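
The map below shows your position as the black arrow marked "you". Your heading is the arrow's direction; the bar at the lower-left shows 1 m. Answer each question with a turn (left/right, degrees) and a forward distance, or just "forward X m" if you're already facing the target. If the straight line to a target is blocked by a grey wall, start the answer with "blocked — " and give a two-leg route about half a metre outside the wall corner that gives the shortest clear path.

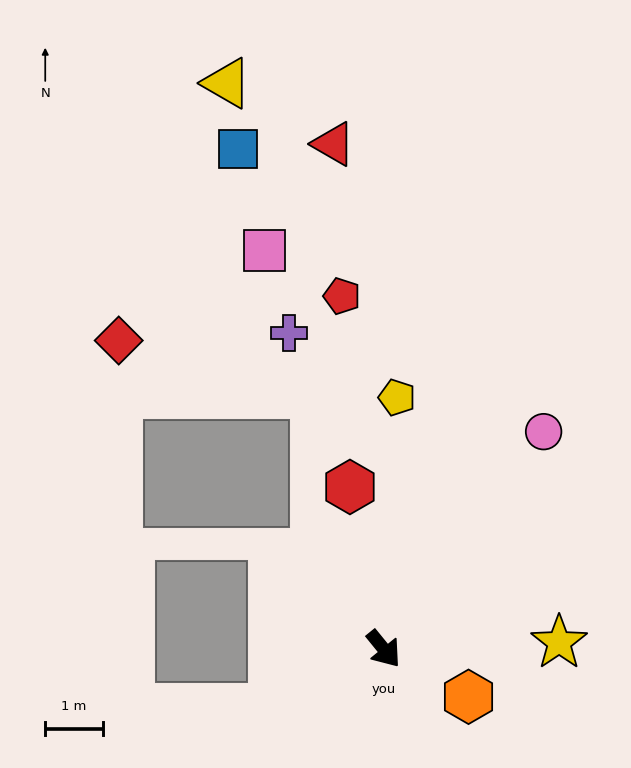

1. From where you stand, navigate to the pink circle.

turn left 105°, forward 4.7 m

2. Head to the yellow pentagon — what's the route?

turn left 138°, forward 4.4 m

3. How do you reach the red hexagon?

turn left 153°, forward 2.9 m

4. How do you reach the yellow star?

turn left 53°, forward 3.0 m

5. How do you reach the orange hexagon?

turn left 21°, forward 1.7 m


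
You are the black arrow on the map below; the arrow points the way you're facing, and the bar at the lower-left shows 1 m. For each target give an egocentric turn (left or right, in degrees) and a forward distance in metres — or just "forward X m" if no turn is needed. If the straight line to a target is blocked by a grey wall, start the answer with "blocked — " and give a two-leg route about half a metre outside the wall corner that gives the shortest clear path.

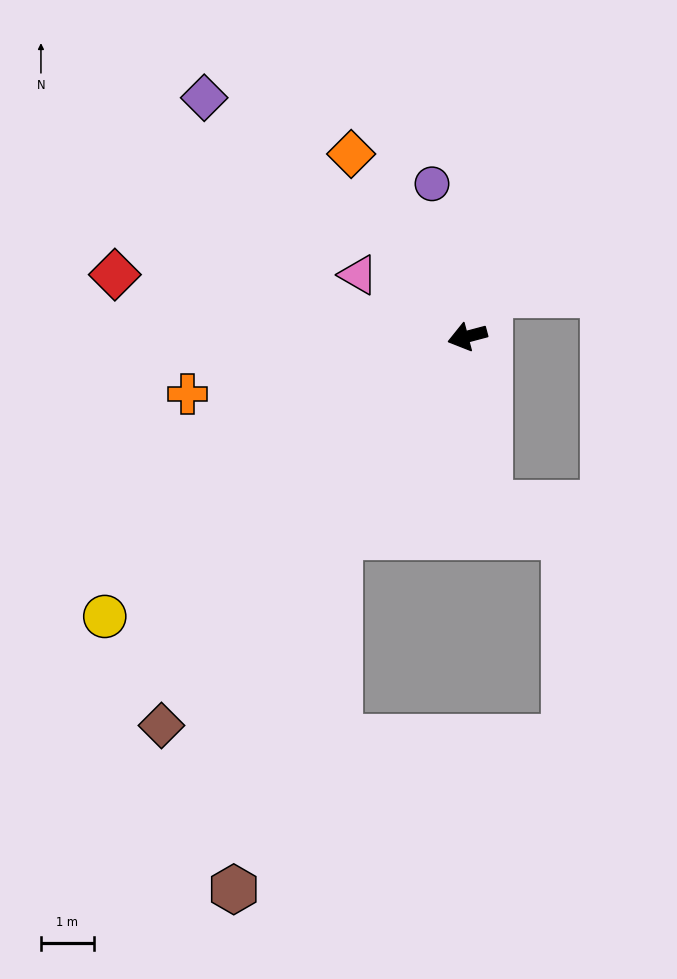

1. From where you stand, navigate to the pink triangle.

turn right 44°, forward 2.4 m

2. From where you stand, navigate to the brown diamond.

turn left 37°, forward 9.4 m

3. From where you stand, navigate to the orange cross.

turn right 3°, forward 5.4 m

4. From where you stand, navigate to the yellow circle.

turn left 23°, forward 8.7 m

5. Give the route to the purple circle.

turn right 92°, forward 3.0 m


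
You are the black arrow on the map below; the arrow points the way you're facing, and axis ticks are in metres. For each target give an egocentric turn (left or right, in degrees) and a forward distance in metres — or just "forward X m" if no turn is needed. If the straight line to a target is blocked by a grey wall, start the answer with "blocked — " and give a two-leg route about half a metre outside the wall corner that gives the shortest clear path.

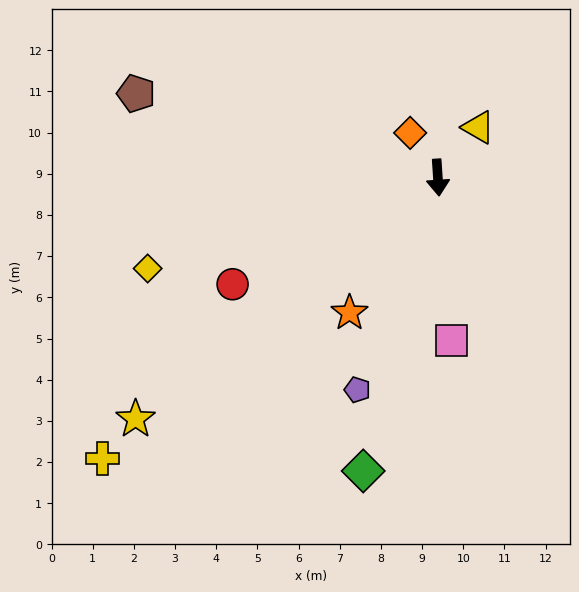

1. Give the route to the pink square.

forward 4.0 m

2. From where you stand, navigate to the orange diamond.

turn right 152°, forward 1.3 m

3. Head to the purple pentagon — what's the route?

turn right 25°, forward 5.5 m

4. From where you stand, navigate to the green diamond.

turn right 18°, forward 7.4 m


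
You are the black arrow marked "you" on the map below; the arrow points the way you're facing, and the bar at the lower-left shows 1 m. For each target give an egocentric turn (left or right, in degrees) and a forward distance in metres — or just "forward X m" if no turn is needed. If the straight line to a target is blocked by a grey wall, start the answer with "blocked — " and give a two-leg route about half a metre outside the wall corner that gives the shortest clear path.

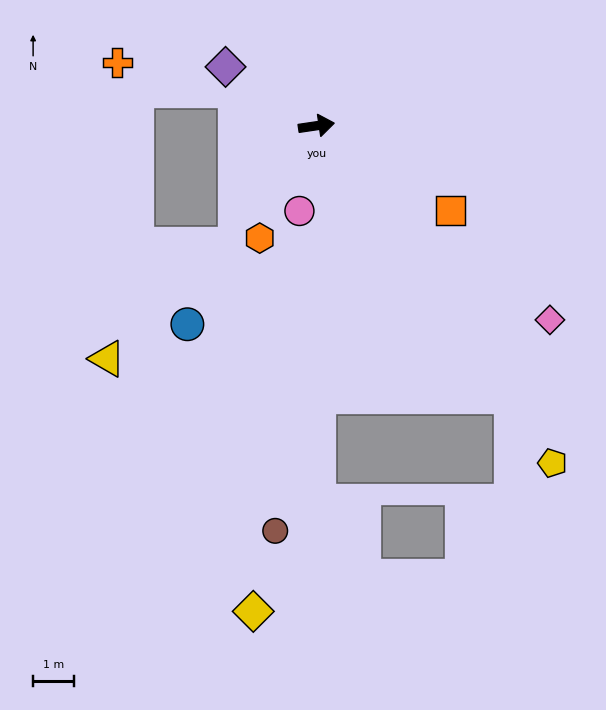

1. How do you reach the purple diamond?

turn left 139°, forward 2.7 m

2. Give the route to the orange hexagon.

turn right 125°, forward 3.1 m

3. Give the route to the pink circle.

turn right 110°, forward 2.1 m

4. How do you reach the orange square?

turn right 41°, forward 3.9 m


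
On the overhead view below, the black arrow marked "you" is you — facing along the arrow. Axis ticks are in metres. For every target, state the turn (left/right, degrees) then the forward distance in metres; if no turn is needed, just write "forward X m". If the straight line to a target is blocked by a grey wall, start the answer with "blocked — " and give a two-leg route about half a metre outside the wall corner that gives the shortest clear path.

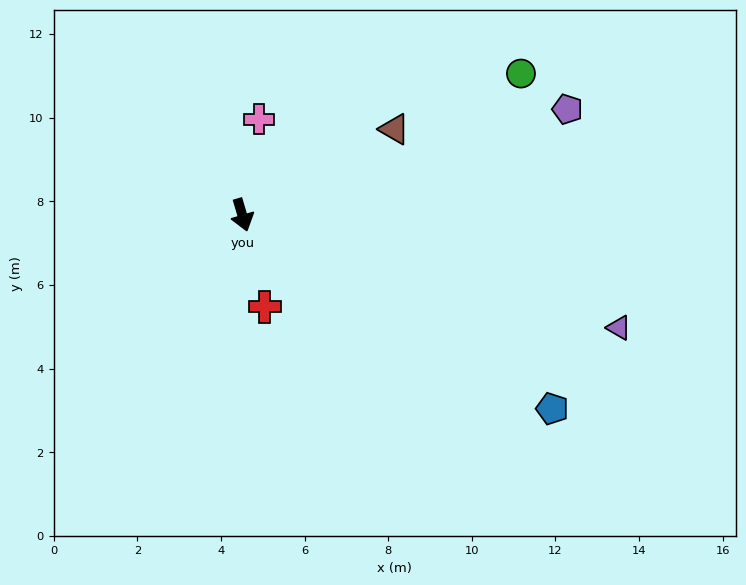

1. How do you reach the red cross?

turn right 3°, forward 2.3 m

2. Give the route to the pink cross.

turn left 154°, forward 2.3 m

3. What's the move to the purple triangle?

turn left 57°, forward 9.4 m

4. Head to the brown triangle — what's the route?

turn left 103°, forward 4.2 m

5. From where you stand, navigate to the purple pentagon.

turn left 92°, forward 8.2 m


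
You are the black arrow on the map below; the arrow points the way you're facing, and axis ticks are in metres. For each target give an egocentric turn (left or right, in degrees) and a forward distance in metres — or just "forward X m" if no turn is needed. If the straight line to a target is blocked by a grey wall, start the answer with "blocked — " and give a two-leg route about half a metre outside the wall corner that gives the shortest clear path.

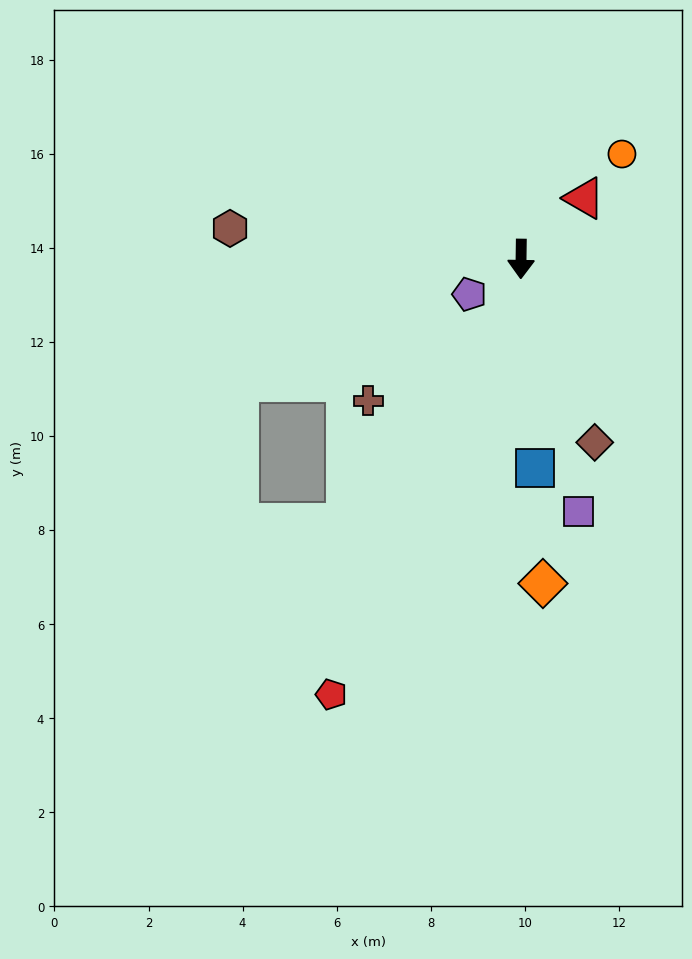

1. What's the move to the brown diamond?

turn left 23°, forward 4.2 m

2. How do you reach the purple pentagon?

turn right 55°, forward 1.3 m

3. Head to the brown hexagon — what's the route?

turn right 95°, forward 6.2 m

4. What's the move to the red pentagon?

turn right 23°, forward 10.1 m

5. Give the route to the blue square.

turn left 5°, forward 4.5 m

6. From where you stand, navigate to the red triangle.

turn left 135°, forward 1.9 m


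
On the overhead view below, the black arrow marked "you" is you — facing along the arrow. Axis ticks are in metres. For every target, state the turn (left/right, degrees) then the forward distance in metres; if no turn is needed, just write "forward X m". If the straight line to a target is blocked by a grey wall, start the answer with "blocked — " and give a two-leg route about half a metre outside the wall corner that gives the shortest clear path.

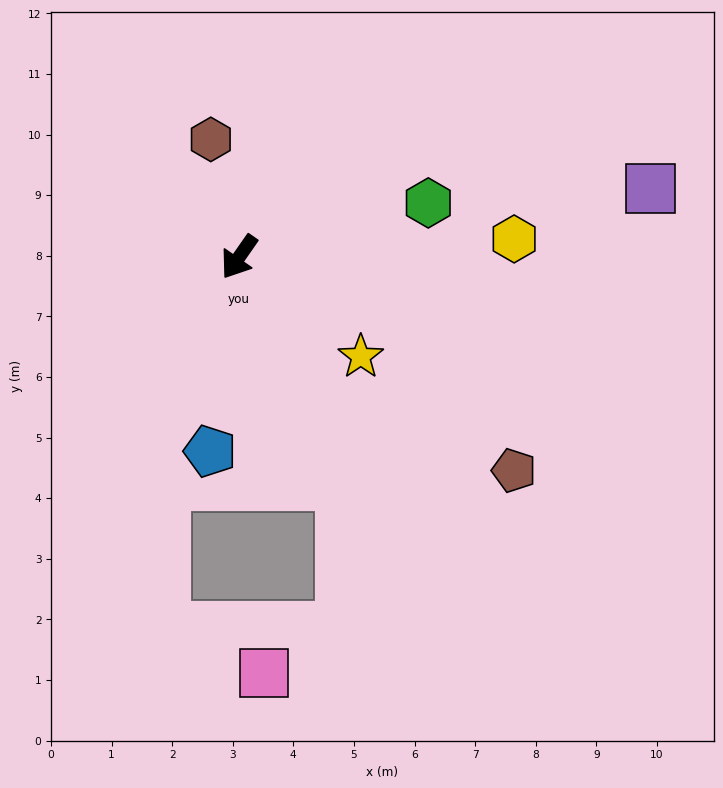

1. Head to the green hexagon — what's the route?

turn left 141°, forward 3.2 m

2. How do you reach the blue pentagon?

turn left 26°, forward 3.2 m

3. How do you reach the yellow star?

turn left 86°, forward 2.6 m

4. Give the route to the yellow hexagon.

turn left 129°, forward 4.5 m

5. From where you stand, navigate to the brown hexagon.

turn right 132°, forward 2.0 m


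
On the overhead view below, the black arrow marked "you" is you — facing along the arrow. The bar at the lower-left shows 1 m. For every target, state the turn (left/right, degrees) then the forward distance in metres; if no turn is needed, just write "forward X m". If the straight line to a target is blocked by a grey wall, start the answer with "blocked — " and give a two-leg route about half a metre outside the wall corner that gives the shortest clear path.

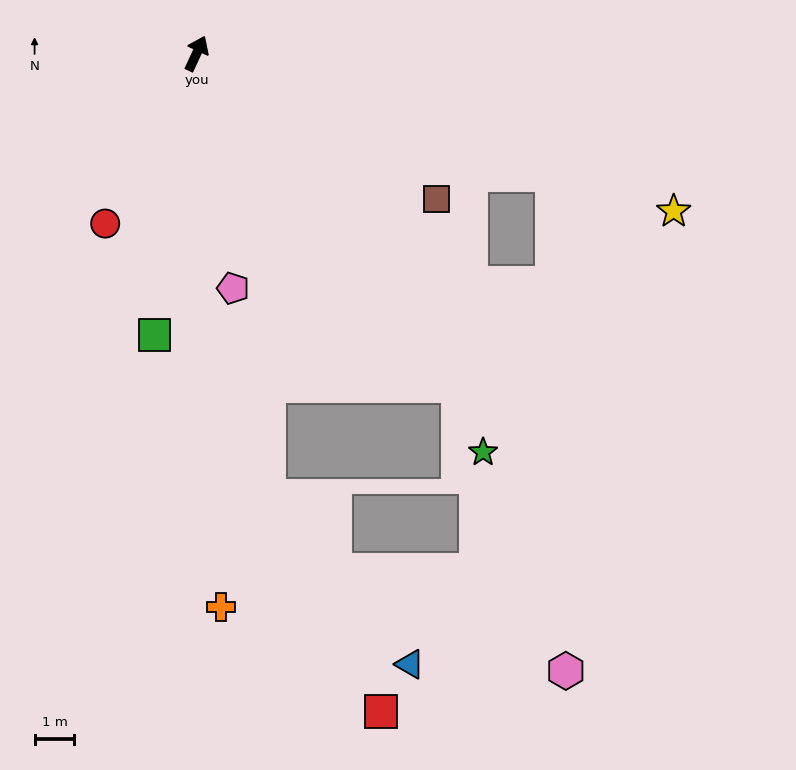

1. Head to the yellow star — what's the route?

turn right 83°, forward 12.6 m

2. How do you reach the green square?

turn right 164°, forward 7.1 m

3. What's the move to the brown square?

turn right 96°, forward 7.1 m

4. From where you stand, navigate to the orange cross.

turn right 153°, forward 13.9 m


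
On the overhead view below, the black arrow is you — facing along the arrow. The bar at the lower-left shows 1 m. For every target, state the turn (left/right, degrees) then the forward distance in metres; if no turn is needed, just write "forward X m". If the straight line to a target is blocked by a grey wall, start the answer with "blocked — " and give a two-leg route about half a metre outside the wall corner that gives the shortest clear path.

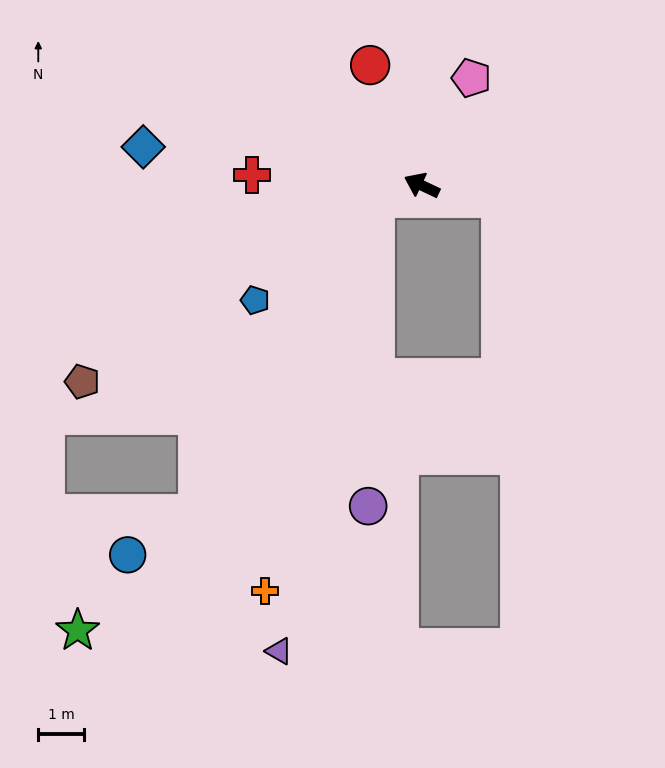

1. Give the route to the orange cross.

blocked — turn left 41°, forward 1.1 m, then turn left 59°, forward 9.0 m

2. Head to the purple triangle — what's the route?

blocked — turn left 41°, forward 1.1 m, then turn left 62°, forward 10.2 m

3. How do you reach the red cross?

turn left 22°, forward 3.8 m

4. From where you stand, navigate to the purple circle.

blocked — turn left 41°, forward 1.1 m, then turn left 73°, forward 6.8 m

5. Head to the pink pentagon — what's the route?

turn right 89°, forward 2.6 m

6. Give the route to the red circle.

turn right 41°, forward 2.9 m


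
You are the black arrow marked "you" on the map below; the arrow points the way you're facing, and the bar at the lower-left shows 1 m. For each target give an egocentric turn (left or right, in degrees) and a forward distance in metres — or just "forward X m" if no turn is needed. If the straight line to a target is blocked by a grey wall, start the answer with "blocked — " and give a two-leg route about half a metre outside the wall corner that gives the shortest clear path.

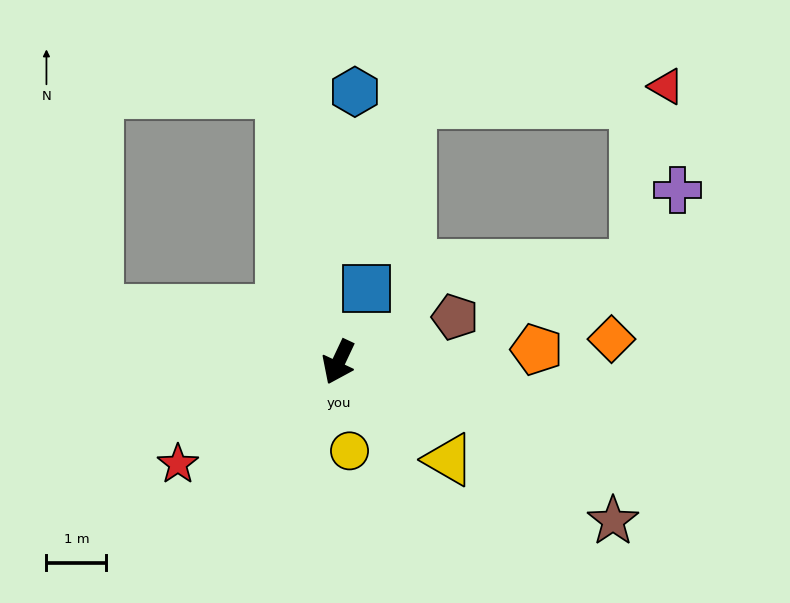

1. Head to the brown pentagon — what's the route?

turn left 136°, forward 2.1 m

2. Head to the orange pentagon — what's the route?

turn left 119°, forward 3.3 m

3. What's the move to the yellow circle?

turn left 32°, forward 1.5 m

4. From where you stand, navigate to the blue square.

turn right 176°, forward 1.3 m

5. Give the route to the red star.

turn right 32°, forward 3.2 m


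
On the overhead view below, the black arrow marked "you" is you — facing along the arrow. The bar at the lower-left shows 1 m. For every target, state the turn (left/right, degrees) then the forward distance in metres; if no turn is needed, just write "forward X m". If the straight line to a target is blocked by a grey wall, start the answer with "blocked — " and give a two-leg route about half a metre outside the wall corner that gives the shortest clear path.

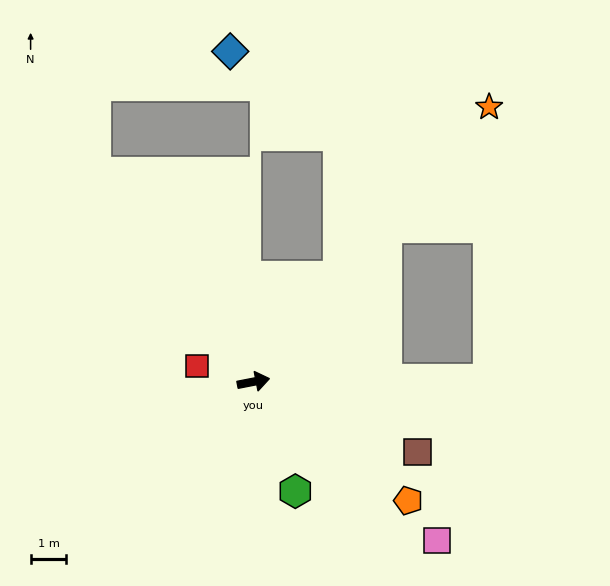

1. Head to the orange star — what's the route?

turn left 38°, forward 10.1 m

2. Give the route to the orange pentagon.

turn right 49°, forward 5.5 m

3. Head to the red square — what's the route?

turn left 154°, forward 1.6 m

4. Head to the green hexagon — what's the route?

turn right 80°, forward 3.3 m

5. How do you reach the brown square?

turn right 34°, forward 5.0 m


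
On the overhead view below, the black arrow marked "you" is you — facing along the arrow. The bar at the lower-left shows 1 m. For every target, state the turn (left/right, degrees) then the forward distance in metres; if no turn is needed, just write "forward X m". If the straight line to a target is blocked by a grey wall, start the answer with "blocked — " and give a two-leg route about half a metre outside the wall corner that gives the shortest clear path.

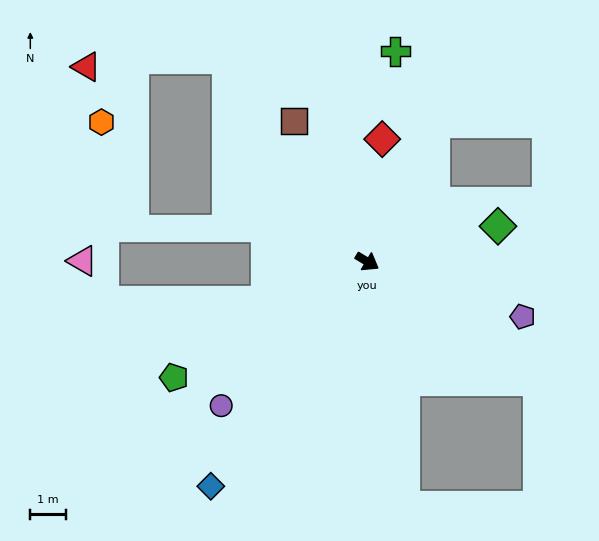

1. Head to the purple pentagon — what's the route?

turn left 11°, forward 4.6 m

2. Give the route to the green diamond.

turn left 46°, forward 3.8 m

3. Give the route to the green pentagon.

turn right 118°, forward 6.3 m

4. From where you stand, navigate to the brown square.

turn left 149°, forward 4.5 m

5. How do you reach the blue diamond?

turn right 94°, forward 7.7 m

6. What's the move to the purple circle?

turn right 104°, forward 5.8 m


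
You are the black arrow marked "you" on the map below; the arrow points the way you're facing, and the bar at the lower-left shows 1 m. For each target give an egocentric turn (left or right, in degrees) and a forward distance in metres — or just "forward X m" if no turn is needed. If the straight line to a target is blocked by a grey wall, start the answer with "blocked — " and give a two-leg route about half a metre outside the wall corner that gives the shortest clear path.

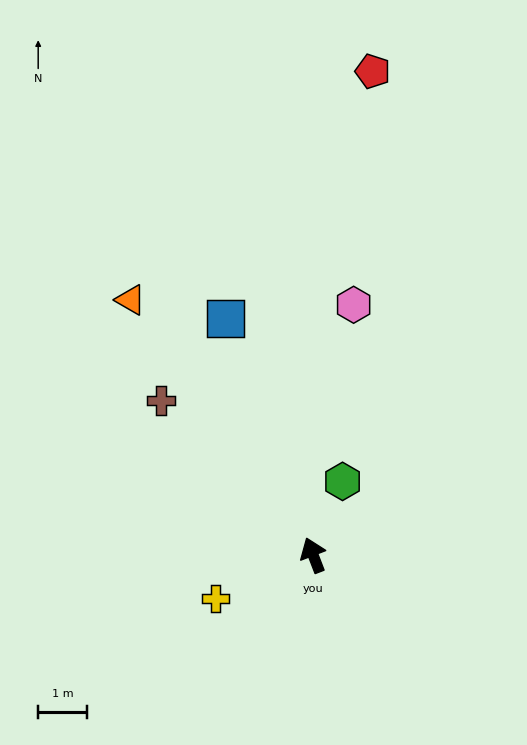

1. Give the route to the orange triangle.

turn left 15°, forward 6.4 m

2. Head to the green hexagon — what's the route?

turn right 43°, forward 1.6 m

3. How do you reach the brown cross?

turn left 24°, forward 4.5 m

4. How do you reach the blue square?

forward 5.2 m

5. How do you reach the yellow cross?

turn left 93°, forward 2.2 m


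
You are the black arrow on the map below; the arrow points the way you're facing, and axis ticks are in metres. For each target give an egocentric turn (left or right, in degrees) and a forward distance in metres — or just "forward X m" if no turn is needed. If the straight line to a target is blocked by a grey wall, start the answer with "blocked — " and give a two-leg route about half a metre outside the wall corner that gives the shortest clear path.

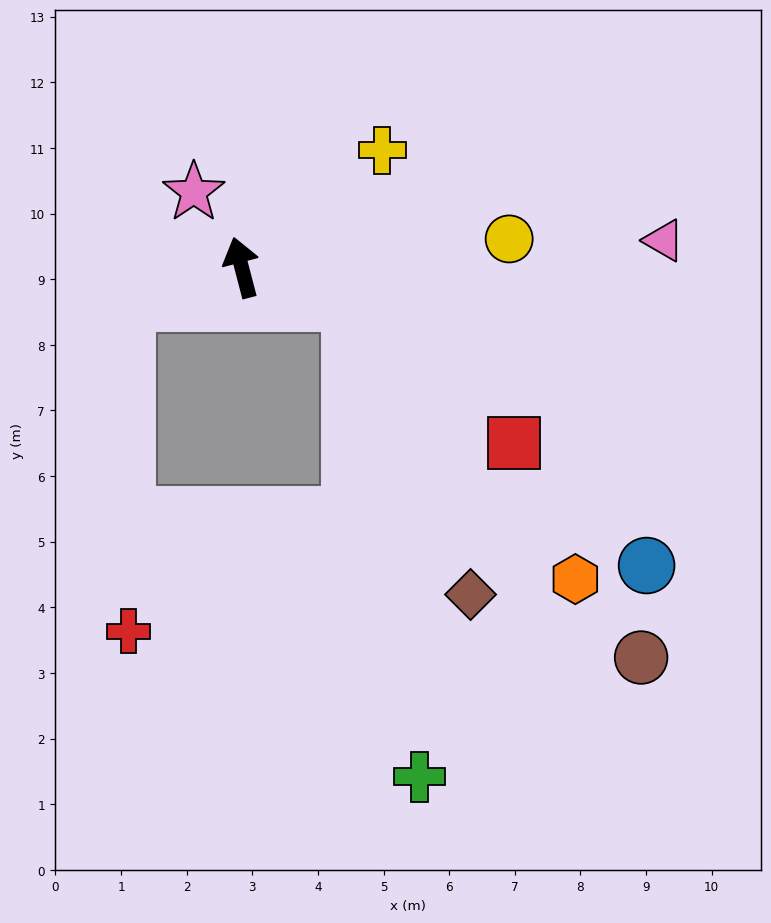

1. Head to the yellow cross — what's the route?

turn right 65°, forward 2.8 m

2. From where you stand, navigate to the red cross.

blocked — turn left 93°, forward 1.8 m, then turn left 72°, forward 5.0 m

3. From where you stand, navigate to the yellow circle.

turn right 99°, forward 4.1 m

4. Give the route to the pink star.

turn left 18°, forward 1.4 m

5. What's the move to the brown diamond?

blocked — turn right 123°, forward 1.7 m, then turn right 49°, forward 4.8 m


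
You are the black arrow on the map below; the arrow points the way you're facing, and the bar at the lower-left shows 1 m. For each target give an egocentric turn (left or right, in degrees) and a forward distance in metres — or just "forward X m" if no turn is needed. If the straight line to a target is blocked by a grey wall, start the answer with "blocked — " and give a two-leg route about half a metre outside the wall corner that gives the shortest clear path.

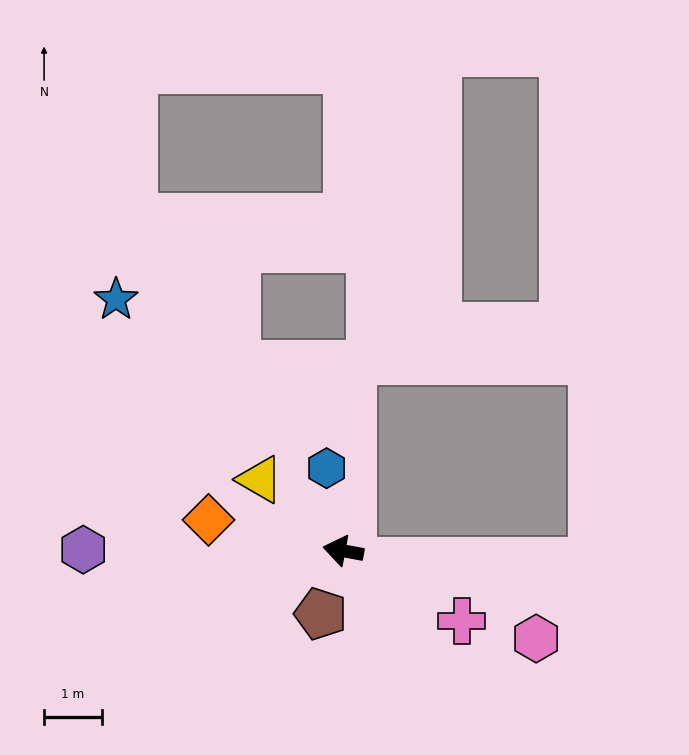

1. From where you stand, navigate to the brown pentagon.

turn left 81°, forward 1.2 m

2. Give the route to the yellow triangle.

turn right 30°, forward 1.9 m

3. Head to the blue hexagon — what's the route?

turn right 68°, forward 1.5 m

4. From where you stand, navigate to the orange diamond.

turn right 2°, forward 2.4 m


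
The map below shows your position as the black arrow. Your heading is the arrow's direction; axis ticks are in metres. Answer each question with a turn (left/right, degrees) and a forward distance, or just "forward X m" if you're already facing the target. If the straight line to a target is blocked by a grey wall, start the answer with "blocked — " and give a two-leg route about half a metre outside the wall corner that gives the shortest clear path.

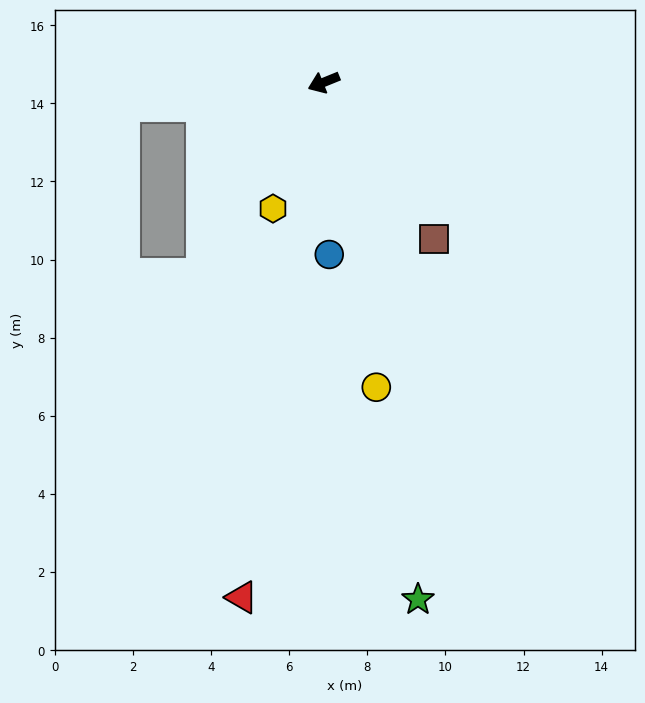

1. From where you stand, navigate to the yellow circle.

turn left 78°, forward 7.9 m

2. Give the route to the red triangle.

turn left 59°, forward 13.4 m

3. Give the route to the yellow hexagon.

turn left 46°, forward 3.5 m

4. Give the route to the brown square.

turn left 103°, forward 4.9 m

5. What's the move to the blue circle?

turn left 70°, forward 4.4 m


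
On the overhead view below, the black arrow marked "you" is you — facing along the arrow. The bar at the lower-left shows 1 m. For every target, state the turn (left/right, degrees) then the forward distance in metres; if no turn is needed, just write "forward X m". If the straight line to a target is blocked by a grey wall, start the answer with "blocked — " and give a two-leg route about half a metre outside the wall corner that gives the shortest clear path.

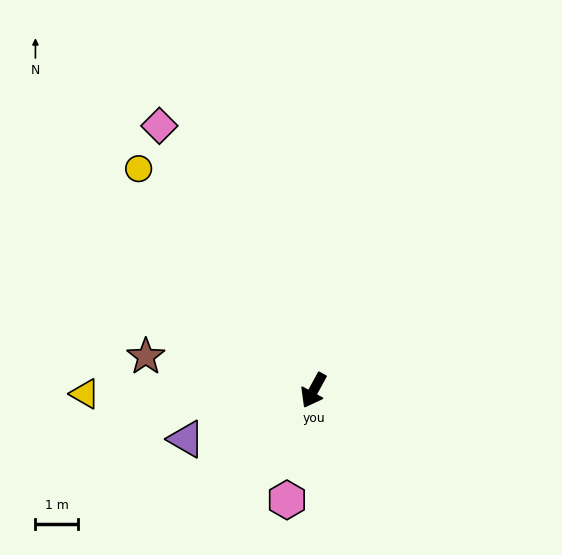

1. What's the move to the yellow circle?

turn right 113°, forward 6.7 m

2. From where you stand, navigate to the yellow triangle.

turn right 61°, forward 5.4 m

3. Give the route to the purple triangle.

turn right 40°, forward 3.2 m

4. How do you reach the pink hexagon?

turn left 15°, forward 2.7 m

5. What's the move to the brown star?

turn right 73°, forward 4.0 m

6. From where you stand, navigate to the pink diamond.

turn right 121°, forward 7.2 m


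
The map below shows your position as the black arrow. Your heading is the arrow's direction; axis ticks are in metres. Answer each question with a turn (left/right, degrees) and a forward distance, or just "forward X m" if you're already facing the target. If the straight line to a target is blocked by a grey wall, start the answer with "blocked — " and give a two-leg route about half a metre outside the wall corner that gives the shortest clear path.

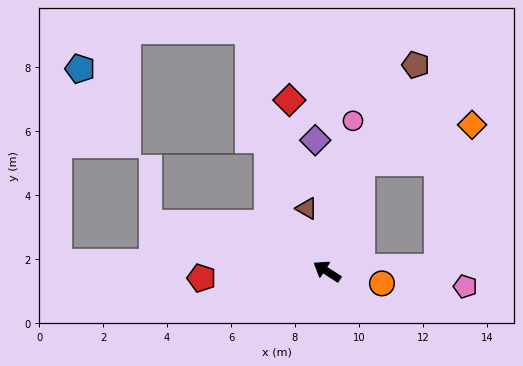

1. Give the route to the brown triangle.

turn right 39°, forward 2.1 m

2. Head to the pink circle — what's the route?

turn right 67°, forward 4.8 m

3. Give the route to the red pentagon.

turn left 36°, forward 3.9 m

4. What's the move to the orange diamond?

blocked — turn right 75°, forward 3.6 m, then turn right 53°, forward 3.7 m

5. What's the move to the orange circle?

turn right 160°, forward 1.8 m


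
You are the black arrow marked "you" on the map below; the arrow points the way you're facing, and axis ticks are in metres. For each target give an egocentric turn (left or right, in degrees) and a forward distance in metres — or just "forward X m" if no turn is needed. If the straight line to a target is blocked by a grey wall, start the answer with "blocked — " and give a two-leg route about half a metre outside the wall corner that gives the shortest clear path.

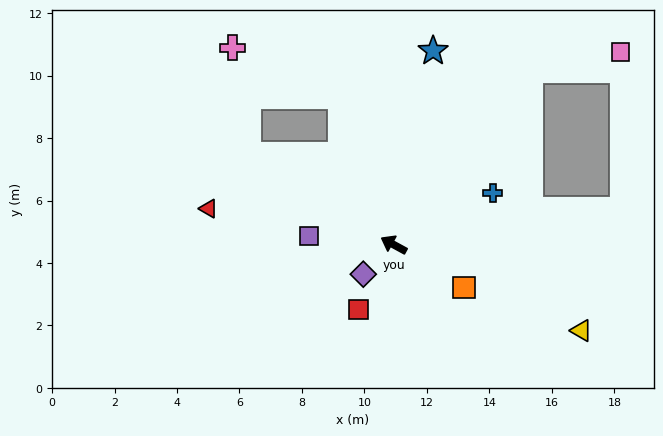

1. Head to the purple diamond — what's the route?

turn left 73°, forward 1.4 m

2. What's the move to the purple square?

turn left 23°, forward 2.7 m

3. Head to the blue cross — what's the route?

turn right 124°, forward 3.6 m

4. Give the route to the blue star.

turn right 73°, forward 6.3 m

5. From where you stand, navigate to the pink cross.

blocked — turn right 42°, forward 5.1 m, then turn left 47°, forward 3.8 m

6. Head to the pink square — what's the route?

blocked — turn right 99°, forward 7.1 m, then turn right 41°, forward 3.0 m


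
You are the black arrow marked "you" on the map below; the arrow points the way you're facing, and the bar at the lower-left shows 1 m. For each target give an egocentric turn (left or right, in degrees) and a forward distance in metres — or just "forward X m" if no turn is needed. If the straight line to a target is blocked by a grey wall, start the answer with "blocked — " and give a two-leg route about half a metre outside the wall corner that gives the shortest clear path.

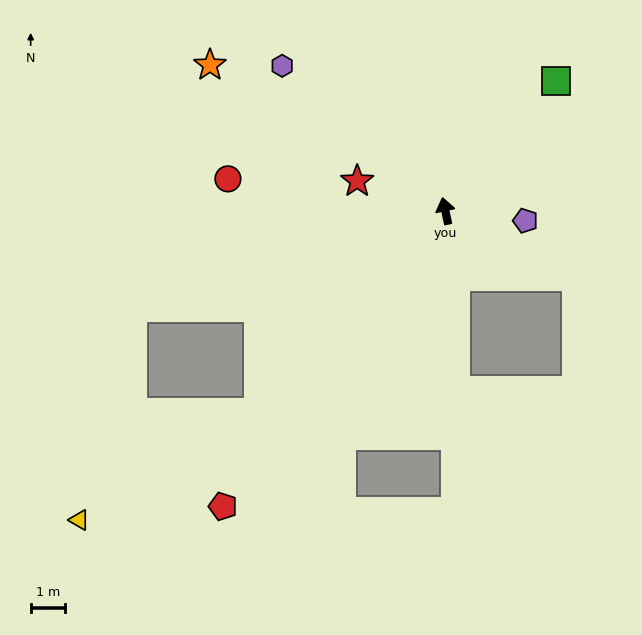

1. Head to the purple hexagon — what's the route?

turn left 36°, forward 6.4 m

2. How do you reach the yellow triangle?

blocked — turn left 125°, forward 8.0 m, then turn right 16°, forward 6.1 m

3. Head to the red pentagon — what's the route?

turn left 131°, forward 10.8 m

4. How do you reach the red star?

turn left 59°, forward 2.7 m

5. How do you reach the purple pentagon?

turn right 109°, forward 2.4 m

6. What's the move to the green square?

turn right 53°, forward 5.0 m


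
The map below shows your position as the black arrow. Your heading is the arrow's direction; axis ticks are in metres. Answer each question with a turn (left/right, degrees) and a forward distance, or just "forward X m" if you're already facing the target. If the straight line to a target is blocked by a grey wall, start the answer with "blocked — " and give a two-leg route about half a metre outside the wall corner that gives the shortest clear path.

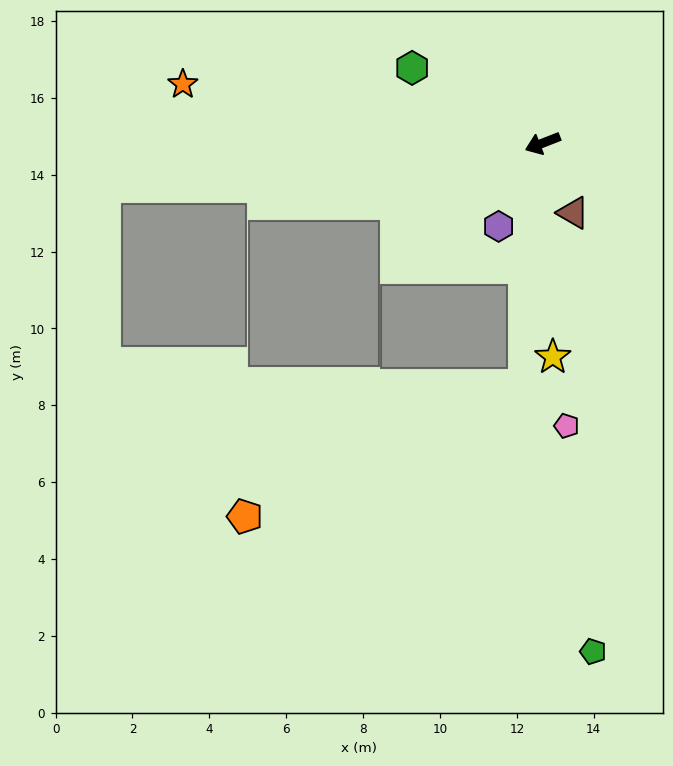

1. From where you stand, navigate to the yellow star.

turn left 71°, forward 5.6 m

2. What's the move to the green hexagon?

turn right 51°, forward 3.9 m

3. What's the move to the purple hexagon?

turn left 41°, forward 2.5 m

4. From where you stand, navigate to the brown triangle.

turn left 92°, forward 2.0 m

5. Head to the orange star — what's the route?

turn right 31°, forward 9.5 m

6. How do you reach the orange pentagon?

blocked — turn left 64°, forward 6.3 m, then turn right 60°, forward 8.0 m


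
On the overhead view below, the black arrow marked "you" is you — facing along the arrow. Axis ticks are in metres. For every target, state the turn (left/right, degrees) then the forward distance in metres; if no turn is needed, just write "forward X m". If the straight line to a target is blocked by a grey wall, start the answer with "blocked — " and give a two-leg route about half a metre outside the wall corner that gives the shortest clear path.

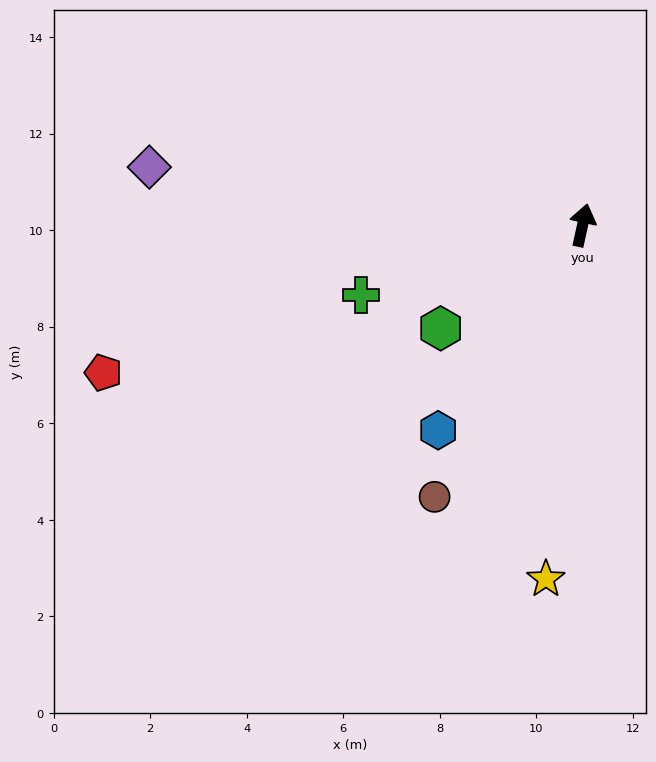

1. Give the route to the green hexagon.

turn left 138°, forward 3.6 m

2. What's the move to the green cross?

turn left 120°, forward 4.8 m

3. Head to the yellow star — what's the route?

turn right 174°, forward 7.4 m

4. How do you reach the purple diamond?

turn left 95°, forward 9.1 m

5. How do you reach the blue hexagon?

turn left 157°, forward 5.2 m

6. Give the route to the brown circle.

turn left 164°, forward 6.4 m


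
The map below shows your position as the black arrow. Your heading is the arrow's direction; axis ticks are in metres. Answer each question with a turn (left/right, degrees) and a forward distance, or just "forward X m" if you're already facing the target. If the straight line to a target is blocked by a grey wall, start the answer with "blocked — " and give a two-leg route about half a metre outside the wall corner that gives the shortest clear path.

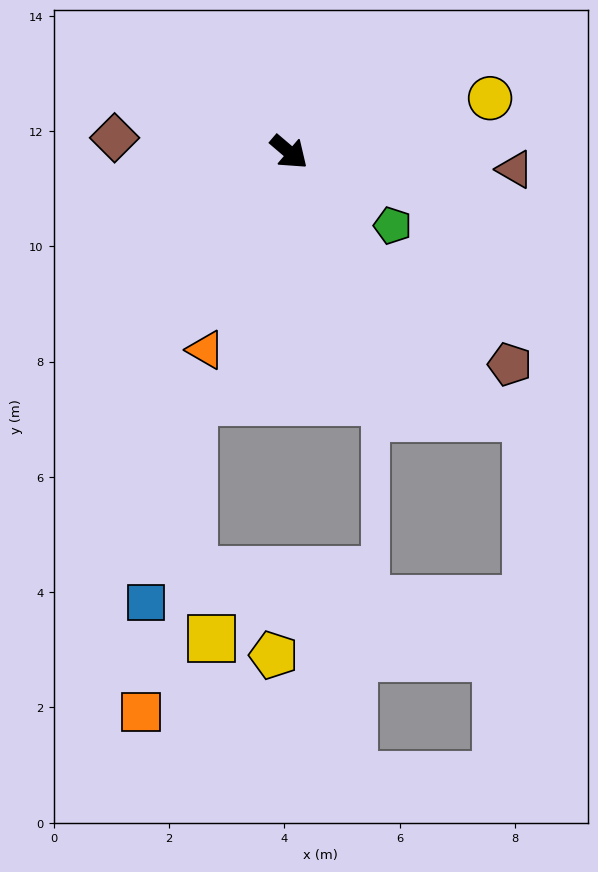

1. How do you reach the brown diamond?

turn right 144°, forward 3.0 m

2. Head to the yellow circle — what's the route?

turn left 55°, forward 3.6 m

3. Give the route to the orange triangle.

turn right 72°, forward 3.7 m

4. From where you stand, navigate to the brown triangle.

turn left 36°, forward 3.9 m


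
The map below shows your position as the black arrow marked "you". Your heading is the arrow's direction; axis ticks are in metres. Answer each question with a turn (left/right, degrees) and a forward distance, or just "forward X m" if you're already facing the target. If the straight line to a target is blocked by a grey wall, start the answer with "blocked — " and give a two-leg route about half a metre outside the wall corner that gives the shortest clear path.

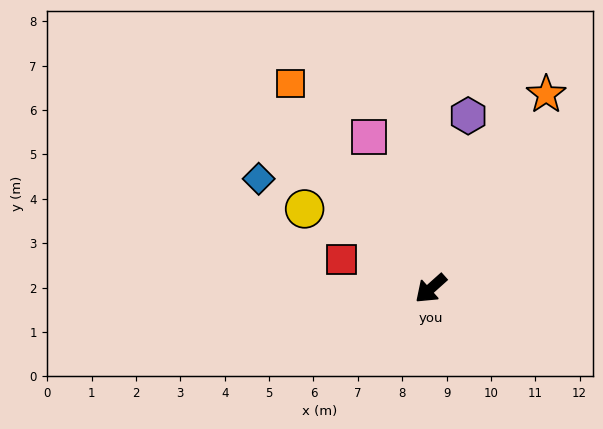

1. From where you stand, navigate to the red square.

turn right 60°, forward 2.1 m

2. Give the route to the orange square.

turn right 97°, forward 5.6 m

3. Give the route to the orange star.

turn right 163°, forward 5.1 m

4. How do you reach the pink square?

turn right 110°, forward 3.7 m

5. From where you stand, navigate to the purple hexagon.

turn right 144°, forward 4.0 m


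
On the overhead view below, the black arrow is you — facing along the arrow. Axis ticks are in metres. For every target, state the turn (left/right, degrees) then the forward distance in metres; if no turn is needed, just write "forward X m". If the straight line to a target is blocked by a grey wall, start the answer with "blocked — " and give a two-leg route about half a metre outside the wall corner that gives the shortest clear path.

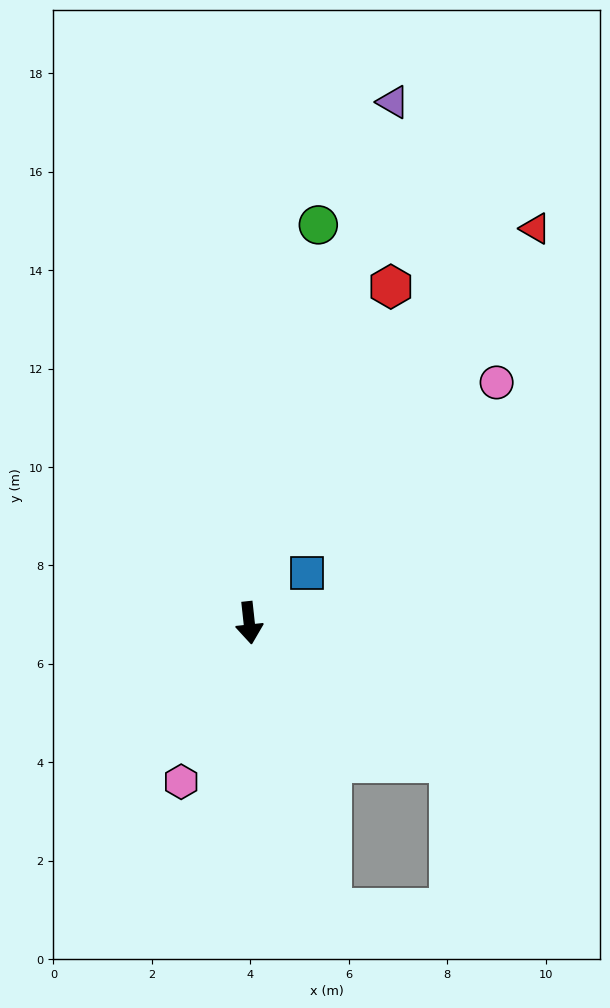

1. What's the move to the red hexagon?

turn left 151°, forward 7.4 m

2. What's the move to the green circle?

turn left 164°, forward 8.2 m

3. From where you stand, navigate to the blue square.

turn left 125°, forward 1.6 m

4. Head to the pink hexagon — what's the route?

turn right 29°, forward 3.5 m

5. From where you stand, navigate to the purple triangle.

turn left 158°, forward 11.0 m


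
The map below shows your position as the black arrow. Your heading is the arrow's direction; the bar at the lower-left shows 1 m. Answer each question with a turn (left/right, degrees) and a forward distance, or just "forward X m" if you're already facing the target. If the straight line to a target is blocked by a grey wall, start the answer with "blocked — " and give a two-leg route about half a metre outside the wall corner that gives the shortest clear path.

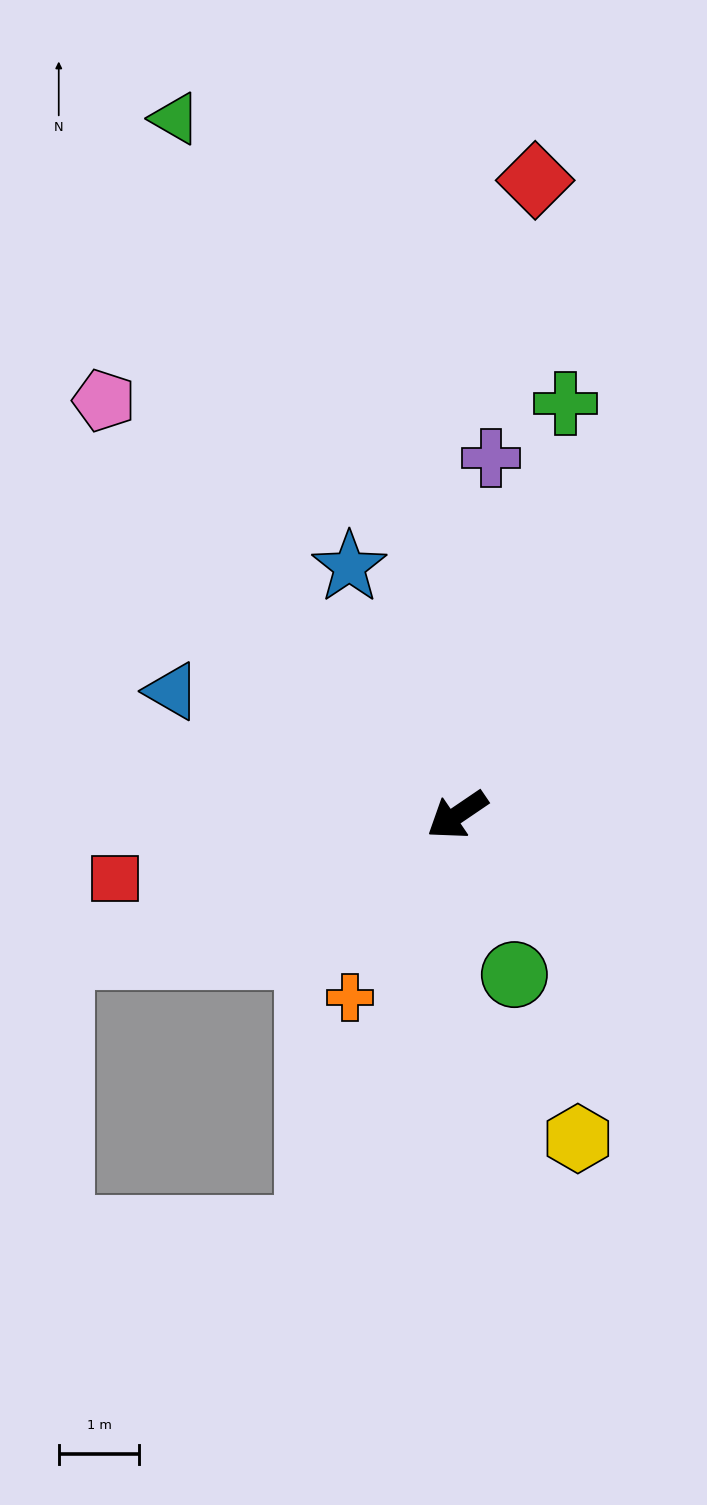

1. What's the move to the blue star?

turn right 101°, forward 3.4 m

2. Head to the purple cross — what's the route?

turn right 130°, forward 4.4 m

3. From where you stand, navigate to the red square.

turn right 24°, forward 4.3 m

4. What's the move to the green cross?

turn right 139°, forward 5.3 m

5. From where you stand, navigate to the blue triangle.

turn right 58°, forward 3.9 m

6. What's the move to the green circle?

turn left 76°, forward 2.1 m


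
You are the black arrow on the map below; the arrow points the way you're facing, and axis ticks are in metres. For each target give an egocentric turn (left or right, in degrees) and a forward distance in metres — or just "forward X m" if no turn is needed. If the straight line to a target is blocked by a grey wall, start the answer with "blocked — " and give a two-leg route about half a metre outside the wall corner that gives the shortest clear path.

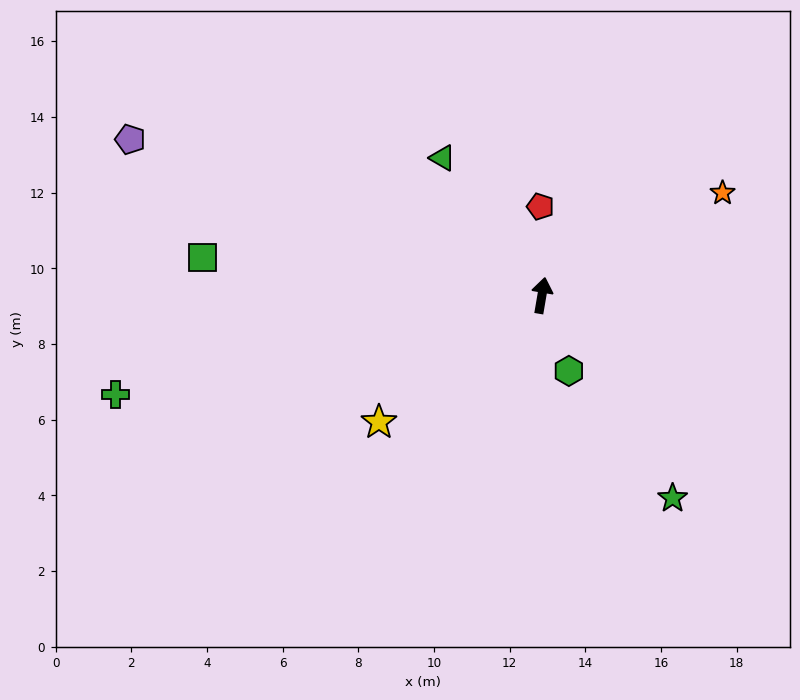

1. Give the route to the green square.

turn left 93°, forward 9.0 m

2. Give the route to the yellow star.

turn left 138°, forward 5.5 m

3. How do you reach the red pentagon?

turn left 11°, forward 2.3 m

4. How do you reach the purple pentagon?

turn left 79°, forward 11.6 m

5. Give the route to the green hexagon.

turn right 151°, forward 2.1 m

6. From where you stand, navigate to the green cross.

turn left 113°, forward 11.6 m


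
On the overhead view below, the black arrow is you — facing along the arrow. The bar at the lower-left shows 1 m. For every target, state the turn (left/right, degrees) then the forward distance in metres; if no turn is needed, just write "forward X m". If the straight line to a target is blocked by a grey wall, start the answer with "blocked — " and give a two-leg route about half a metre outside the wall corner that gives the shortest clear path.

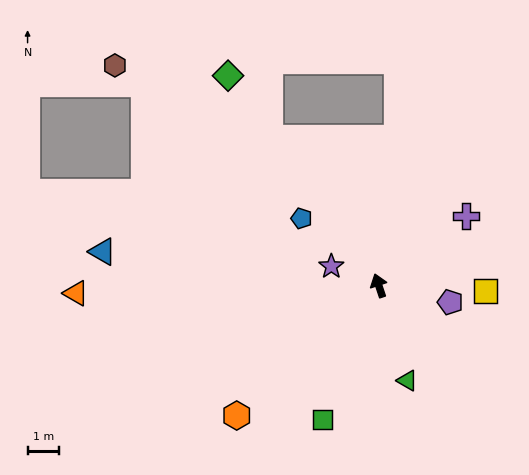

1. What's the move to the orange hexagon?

turn left 114°, forward 6.2 m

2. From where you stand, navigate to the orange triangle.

turn left 73°, forward 9.7 m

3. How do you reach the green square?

turn left 139°, forward 4.6 m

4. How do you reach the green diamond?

turn left 17°, forward 8.3 m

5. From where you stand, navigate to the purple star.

turn left 50°, forward 1.6 m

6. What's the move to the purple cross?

turn right 70°, forward 3.6 m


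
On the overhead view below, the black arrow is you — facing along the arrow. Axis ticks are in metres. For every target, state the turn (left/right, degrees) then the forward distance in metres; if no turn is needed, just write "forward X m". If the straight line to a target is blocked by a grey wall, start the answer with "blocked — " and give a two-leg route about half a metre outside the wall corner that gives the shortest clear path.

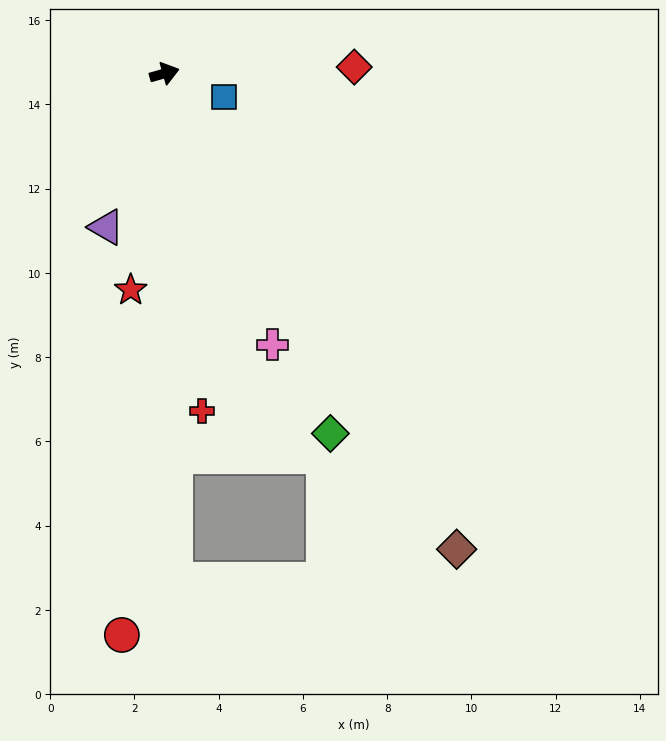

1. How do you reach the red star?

turn right 115°, forward 5.2 m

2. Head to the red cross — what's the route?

turn right 100°, forward 8.1 m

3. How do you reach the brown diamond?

turn right 74°, forward 13.3 m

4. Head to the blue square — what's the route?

turn right 38°, forward 1.5 m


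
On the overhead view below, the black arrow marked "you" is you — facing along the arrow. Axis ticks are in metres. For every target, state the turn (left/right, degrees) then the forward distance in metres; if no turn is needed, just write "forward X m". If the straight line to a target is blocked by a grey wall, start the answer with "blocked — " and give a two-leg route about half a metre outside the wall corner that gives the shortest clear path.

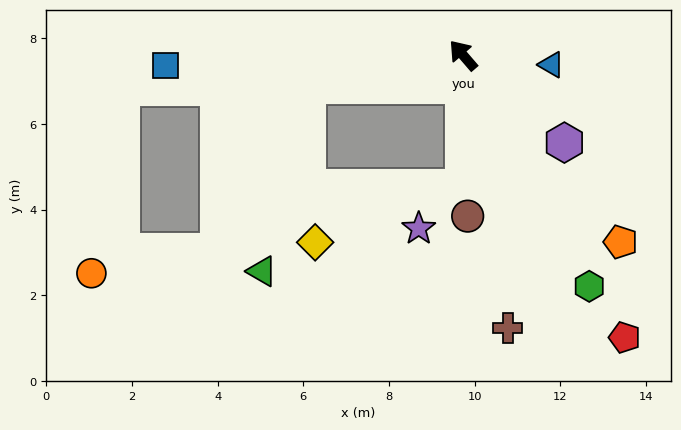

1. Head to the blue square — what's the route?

turn left 51°, forward 7.0 m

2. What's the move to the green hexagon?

turn left 168°, forward 6.1 m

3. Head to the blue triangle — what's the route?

turn right 137°, forward 2.1 m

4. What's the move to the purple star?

blocked — turn left 140°, forward 3.1 m, then turn right 48°, forward 1.4 m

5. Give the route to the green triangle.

blocked — turn left 60°, forward 3.7 m, then turn left 65°, forward 4.5 m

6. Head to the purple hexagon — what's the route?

turn right 172°, forward 3.1 m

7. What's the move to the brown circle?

turn left 141°, forward 3.8 m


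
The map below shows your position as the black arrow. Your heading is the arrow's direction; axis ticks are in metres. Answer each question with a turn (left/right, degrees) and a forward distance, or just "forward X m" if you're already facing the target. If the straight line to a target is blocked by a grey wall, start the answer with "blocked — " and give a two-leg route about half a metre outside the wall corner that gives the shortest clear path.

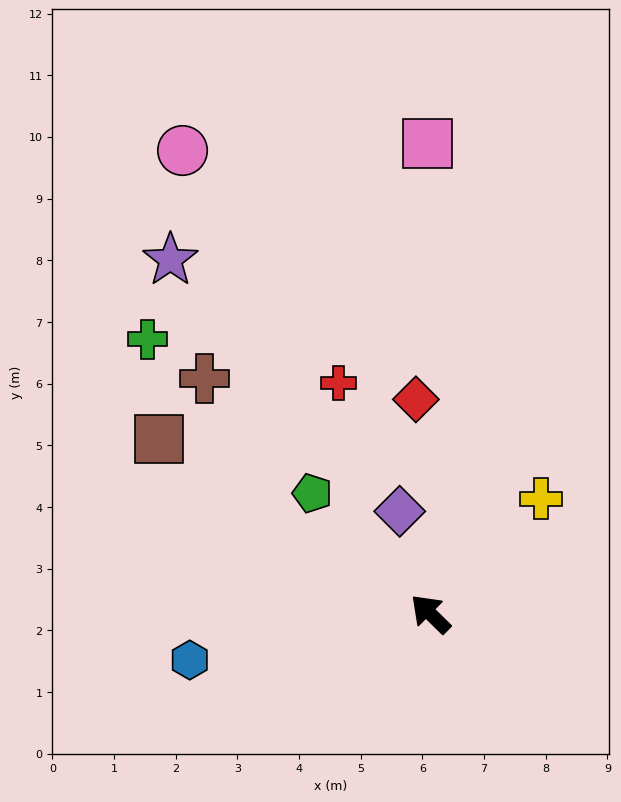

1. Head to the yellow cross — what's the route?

turn right 89°, forward 2.6 m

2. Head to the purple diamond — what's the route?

turn right 29°, forward 1.7 m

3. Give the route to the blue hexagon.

turn left 55°, forward 4.0 m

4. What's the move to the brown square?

turn left 12°, forward 5.2 m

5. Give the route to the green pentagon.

forward 2.7 m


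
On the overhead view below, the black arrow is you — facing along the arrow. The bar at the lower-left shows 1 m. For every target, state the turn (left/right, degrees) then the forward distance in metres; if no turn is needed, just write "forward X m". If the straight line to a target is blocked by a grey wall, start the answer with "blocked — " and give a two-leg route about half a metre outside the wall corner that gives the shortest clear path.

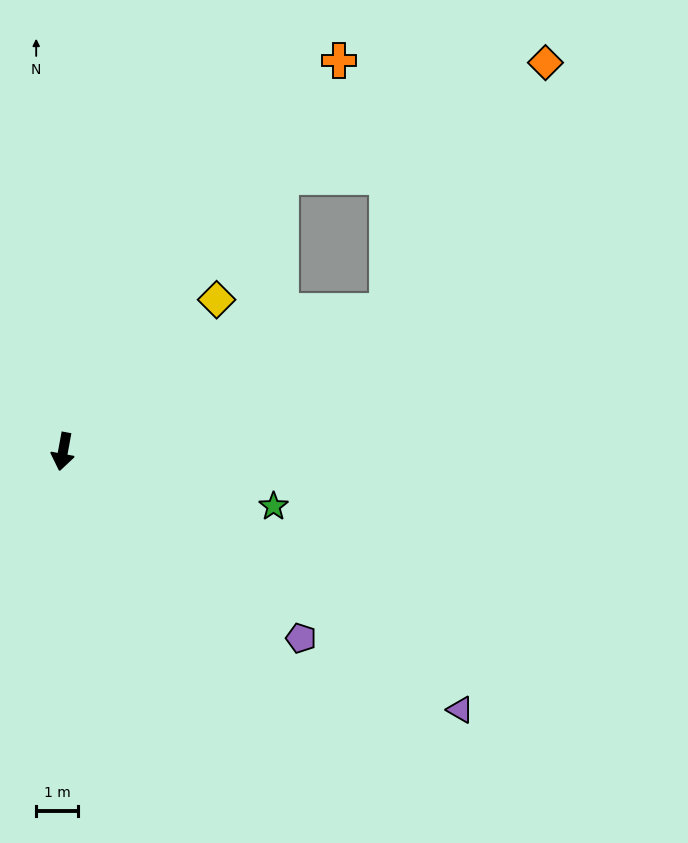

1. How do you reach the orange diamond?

blocked — turn left 152°, forward 8.4 m, then turn right 28°, forward 6.9 m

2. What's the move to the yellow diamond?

turn left 145°, forward 5.2 m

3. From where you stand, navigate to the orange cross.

turn left 155°, forward 11.4 m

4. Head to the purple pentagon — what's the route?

turn left 62°, forward 7.2 m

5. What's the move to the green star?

turn left 86°, forward 5.2 m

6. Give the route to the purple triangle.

turn left 67°, forward 11.3 m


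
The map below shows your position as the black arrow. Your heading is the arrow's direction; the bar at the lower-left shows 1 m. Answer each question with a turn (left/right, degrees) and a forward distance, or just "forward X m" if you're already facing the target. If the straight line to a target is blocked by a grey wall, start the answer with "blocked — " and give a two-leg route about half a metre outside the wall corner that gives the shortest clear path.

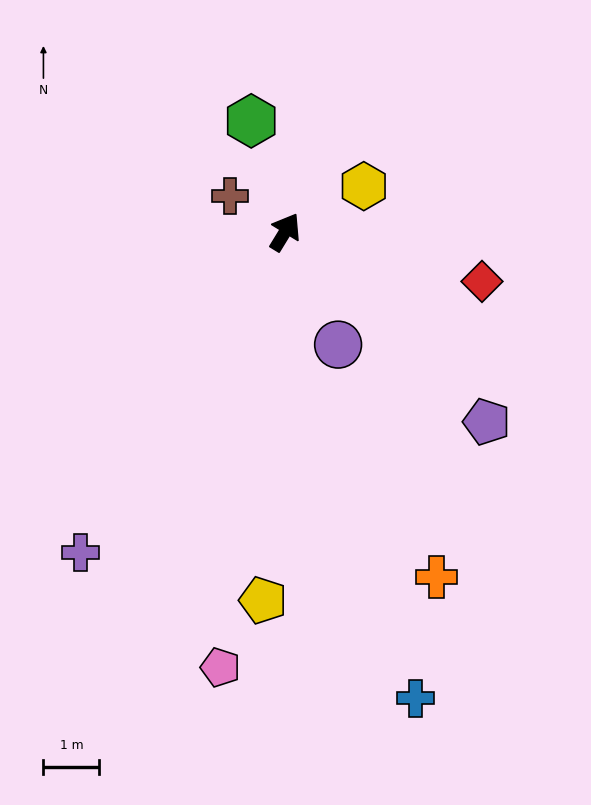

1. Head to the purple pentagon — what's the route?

turn right 102°, forward 4.9 m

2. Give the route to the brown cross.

turn left 88°, forward 1.2 m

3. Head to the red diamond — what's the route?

turn right 73°, forward 3.6 m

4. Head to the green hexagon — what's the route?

turn left 48°, forward 2.1 m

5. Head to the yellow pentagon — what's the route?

turn right 152°, forward 6.6 m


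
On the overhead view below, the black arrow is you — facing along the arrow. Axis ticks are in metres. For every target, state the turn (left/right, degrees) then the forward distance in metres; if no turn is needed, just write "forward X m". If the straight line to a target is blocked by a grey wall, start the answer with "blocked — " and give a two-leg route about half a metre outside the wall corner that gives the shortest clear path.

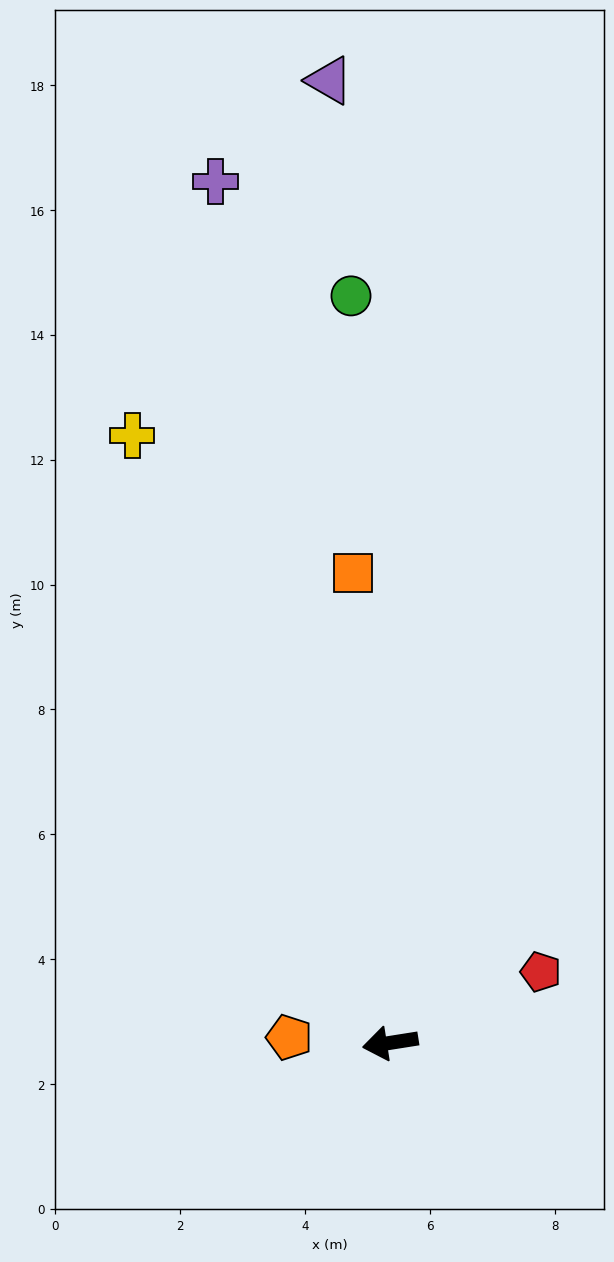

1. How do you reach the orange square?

turn right 94°, forward 7.5 m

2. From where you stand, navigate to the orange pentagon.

turn right 12°, forward 1.6 m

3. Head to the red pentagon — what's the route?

turn right 164°, forward 2.7 m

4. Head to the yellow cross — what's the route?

turn right 76°, forward 10.6 m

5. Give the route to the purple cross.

turn right 87°, forward 14.1 m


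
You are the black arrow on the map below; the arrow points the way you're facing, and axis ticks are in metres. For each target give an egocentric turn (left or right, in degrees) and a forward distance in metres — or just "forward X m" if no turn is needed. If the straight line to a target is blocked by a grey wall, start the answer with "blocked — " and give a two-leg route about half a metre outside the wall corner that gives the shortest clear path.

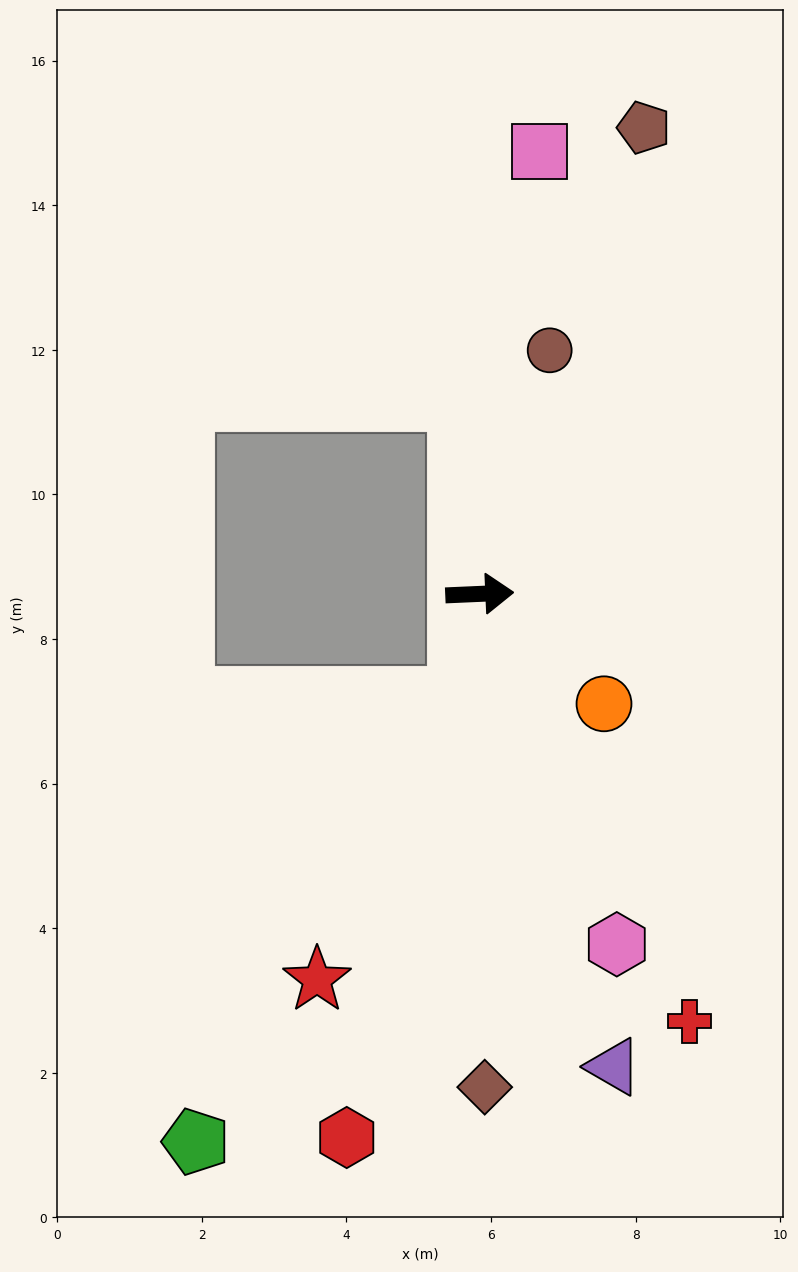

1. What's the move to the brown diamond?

turn right 92°, forward 6.8 m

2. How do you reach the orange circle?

turn right 44°, forward 2.3 m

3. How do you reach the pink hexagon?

turn right 71°, forward 5.2 m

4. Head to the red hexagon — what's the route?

turn right 106°, forward 7.7 m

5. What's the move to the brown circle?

turn left 71°, forward 3.5 m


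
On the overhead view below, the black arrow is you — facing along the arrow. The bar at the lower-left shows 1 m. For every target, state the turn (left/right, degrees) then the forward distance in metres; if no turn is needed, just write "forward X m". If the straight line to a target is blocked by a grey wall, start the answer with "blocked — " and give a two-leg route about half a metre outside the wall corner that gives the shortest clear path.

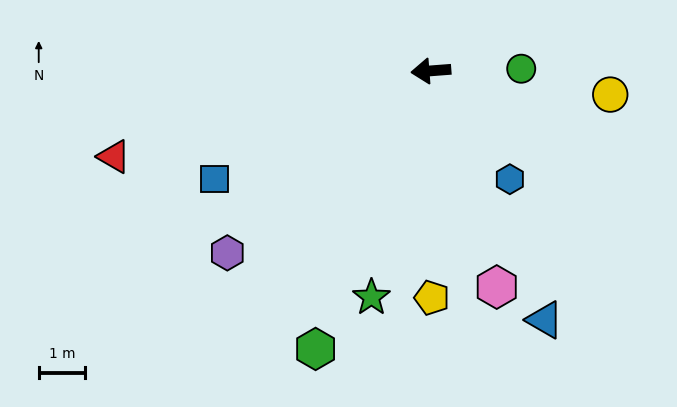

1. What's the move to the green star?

turn left 71°, forward 5.1 m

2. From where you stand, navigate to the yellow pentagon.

turn left 86°, forward 4.9 m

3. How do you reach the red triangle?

turn left 11°, forward 7.1 m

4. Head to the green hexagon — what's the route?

turn left 63°, forward 6.5 m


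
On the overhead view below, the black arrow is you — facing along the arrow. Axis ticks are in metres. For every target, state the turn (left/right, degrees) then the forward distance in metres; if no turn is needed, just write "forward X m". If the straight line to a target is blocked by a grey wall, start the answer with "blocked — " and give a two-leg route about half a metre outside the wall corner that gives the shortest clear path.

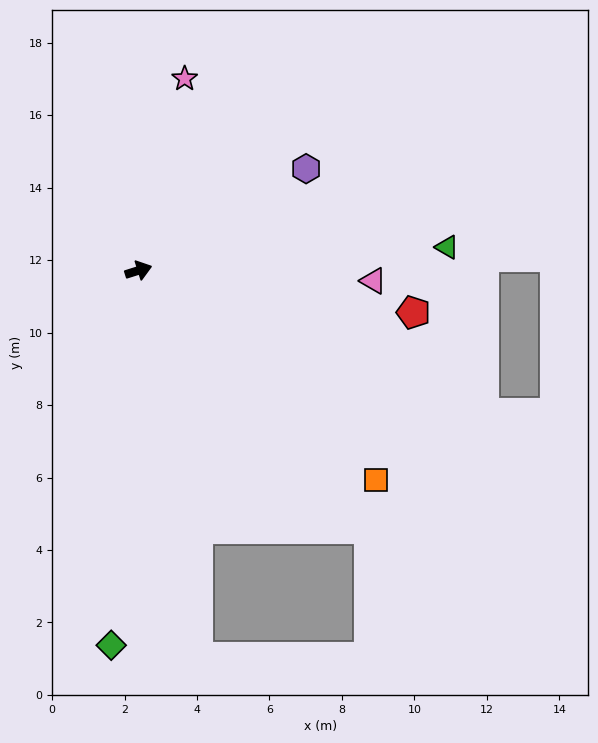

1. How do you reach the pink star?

turn left 59°, forward 5.4 m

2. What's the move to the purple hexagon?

turn left 14°, forward 5.4 m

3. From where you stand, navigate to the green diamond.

turn right 112°, forward 10.4 m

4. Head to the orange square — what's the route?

turn right 59°, forward 8.7 m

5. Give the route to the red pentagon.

turn right 26°, forward 7.7 m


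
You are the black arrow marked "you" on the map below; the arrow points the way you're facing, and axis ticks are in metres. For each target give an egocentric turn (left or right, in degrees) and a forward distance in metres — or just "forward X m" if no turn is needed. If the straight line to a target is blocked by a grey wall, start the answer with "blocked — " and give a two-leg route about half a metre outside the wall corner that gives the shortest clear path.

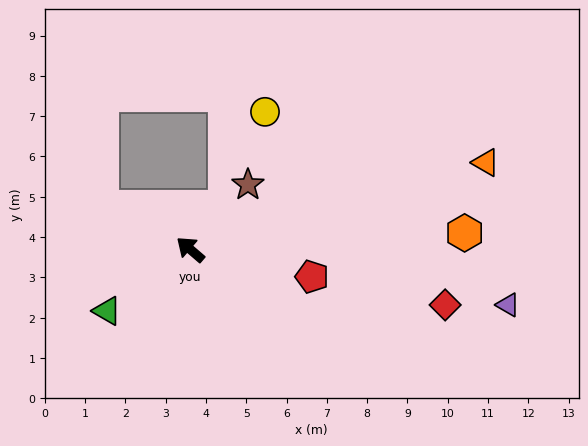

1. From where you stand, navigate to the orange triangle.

turn right 123°, forward 7.6 m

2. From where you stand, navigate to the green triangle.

turn left 77°, forward 2.6 m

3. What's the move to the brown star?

turn right 91°, forward 2.1 m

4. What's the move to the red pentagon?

turn right 152°, forward 3.1 m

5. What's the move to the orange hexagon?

turn right 136°, forward 6.8 m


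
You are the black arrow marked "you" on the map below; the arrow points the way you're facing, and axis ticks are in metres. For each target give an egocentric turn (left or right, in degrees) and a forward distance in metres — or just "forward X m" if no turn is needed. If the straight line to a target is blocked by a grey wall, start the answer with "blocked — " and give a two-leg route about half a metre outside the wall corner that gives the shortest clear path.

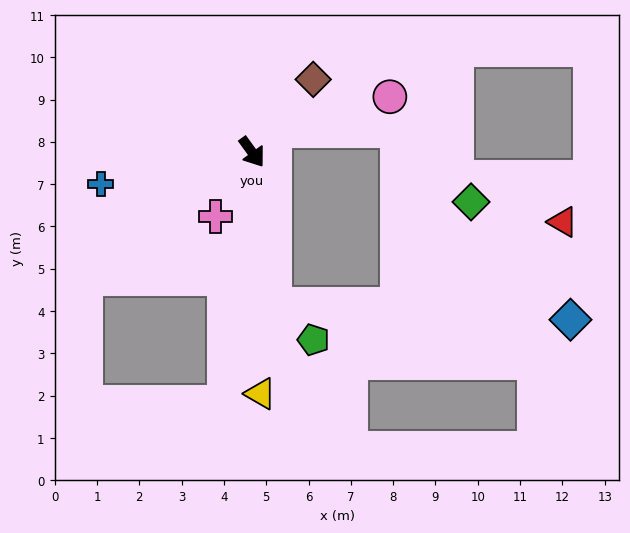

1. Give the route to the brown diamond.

turn left 104°, forward 2.2 m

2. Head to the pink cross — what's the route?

turn right 66°, forward 1.8 m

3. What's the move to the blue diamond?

blocked — turn right 28°, forward 3.7 m, then turn left 79°, forward 7.0 m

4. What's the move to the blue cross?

turn right 114°, forward 3.7 m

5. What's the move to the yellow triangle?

turn right 34°, forward 5.7 m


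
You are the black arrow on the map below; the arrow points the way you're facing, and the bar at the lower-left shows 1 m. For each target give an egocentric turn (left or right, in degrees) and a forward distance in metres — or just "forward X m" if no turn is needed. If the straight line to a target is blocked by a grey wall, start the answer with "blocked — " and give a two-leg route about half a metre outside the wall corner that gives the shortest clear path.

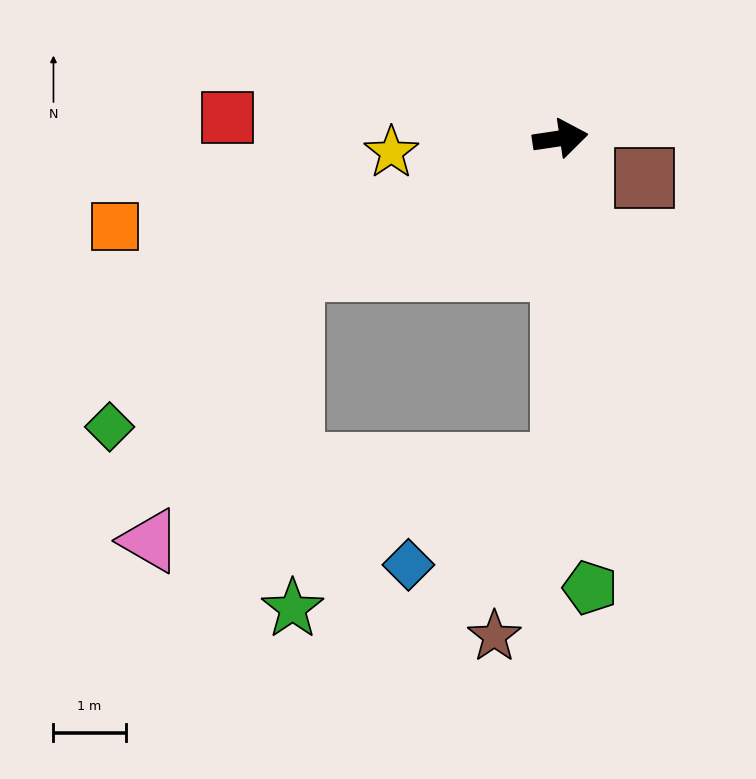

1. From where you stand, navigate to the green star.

blocked — turn right 162°, forward 4.1 m, then turn left 63°, forward 4.7 m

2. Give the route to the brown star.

blocked — turn right 98°, forward 4.5 m, then turn right 22°, forward 2.6 m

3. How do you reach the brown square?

turn right 34°, forward 1.3 m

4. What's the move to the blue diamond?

blocked — turn right 98°, forward 4.5 m, then turn right 57°, forward 2.5 m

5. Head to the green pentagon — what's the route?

turn right 95°, forward 6.2 m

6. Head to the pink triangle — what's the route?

blocked — turn right 162°, forward 4.1 m, then turn left 36°, forward 4.2 m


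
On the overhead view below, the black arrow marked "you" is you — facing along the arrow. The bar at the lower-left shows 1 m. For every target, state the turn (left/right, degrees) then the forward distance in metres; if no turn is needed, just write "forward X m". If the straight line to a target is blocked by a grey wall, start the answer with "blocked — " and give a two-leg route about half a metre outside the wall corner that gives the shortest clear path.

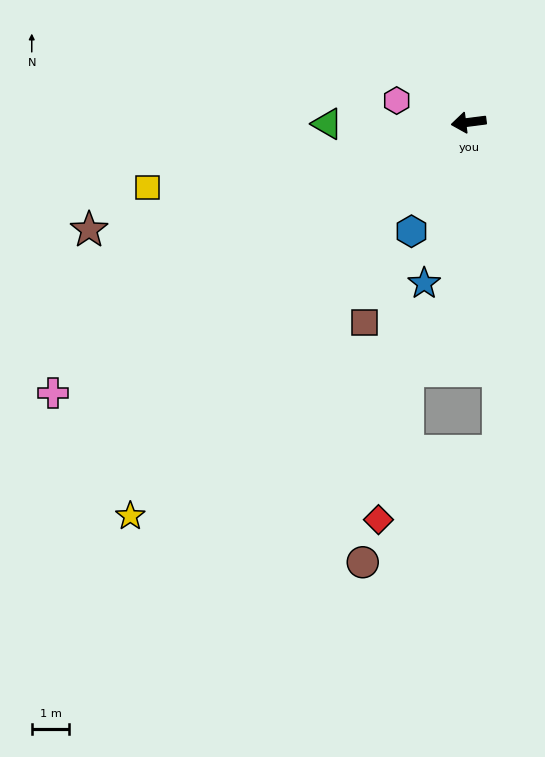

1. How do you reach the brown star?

turn left 9°, forward 10.5 m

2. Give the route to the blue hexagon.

turn left 55°, forward 3.3 m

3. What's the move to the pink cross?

turn left 26°, forward 13.1 m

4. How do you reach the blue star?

turn left 67°, forward 4.4 m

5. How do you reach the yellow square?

turn left 4°, forward 8.7 m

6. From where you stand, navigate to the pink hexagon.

turn right 24°, forward 2.0 m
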